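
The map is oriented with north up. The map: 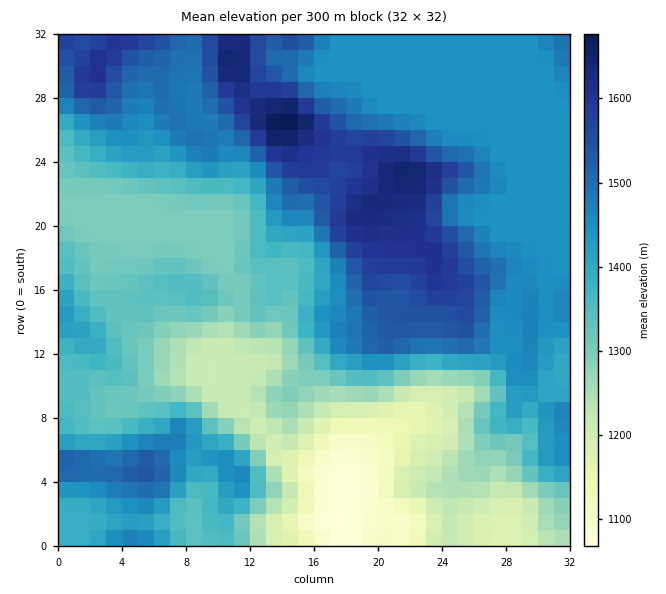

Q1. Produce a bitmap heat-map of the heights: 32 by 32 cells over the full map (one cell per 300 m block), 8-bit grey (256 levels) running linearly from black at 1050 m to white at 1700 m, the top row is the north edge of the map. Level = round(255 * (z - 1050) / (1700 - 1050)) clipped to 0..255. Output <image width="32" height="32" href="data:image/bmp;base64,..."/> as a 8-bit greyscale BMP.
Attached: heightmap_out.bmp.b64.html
<image width="32" height="32" href="data:image/bmp;base64,Qk02CAAAAAAAADYEAAAoAAAAIAAAACAAAAABAAgAAAAAAAAEAAATCwAAEwsAAAABAAAAAAAAAAAAAAEBAQACAgIAAwMDAAQEBAAFBQUABgYGAAcHBwAICAgACQkJAAoKCgALCwsADAwMAA0NDQAODg4ADw8PABAQEAAREREAEhISABMTEwAUFBQAFRUVABYWFgAXFxcAGBgYABkZGQAaGhoAGxsbABwcHAAdHR0AHh4eAB8fHwAgICAAISEhACIiIgAjIyMAJCQkACUlJQAmJiYAJycnACgoKAApKSkAKioqACsrKwAsLCwALS0tAC4uLgAvLy8AMDAwADExMQAyMjIAMzMzADQ0NAA1NTUANjY2ADc3NwA4ODgAOTk5ADo6OgA7OzsAPDw8AD09PQA+Pj4APz8/AEBAQABBQUEAQkJCAENDQwBEREQARUVFAEZGRgBHR0cASEhIAElJSQBKSkoAS0tLAExMTABNTU0ATk5OAE9PTwBQUFAAUVFRAFJSUgBTU1MAVFRUAFVVVQBWVlYAV1dXAFhYWABZWVkAWlpaAFtbWwBcXFwAXV1dAF5eXgBfX18AYGBgAGFhYQBiYmIAY2NjAGRkZABlZWUAZmZmAGdnZwBoaGgAaWlpAGpqagBra2sAbGxsAG1tbQBubm4Ab29vAHBwcABxcXEAcnJyAHNzcwB0dHQAdXV1AHZ2dgB3d3cAeHh4AHl5eQB6enoAe3t7AHx8fAB9fX0Afn5+AH9/fwCAgIAAgYGBAIKCggCDg4MAhISEAIWFhQCGhoYAh4eHAIiIiACJiYkAioqKAIuLiwCMjIwAjY2NAI6OjgCPj48AkJCQAJGRkQCSkpIAk5OTAJSUlACVlZUAlpaWAJeXlwCYmJgAmZmZAJqamgCbm5sAnJycAJ2dnQCenp4An5+fAKCgoAChoaEAoqKiAKOjowCkpKQApaWlAKampgCnp6cAqKioAKmpqQCqqqoAq6urAKysrACtra0Arq6uAK+vrwCwsLAAsbGxALKysgCzs7MAtLS0ALW1tQC2trYAt7e3ALi4uAC5ubkAurq6ALu7uwC8vLwAvb29AL6+vgC/v78AwMDAAMHBwQDCwsIAw8PDAMTExADFxcUAxsbGAMfHxwDIyMgAycnJAMrKygDLy8sAzMzMAM3NzQDOzs4Az8/PANDQ0ADR0dEA0tLSANPT0wDU1NQA1dXVANbW1gDX19cA2NjYANnZ2QDa2toA29vbANzc3ADd3d0A3t7eAN/f3wDg4OAA4eHhAOLi4gDj4+MA5OTkAOXl5QDm5uYA5+fnAOjo6ADp6ekA6urqAOvr6wDs7OwA7e3tAO7u7gDv7+8A8PDwAPHx8QDy8vIA8/PzAPT09AD19fUA9vb2APf39wD4+PgA+fn5APr6+gD7+/sA/Pz8AP39/QD+/v4A////AIaGi5ymoJB8cHd4aUw1LiASCQkTFhMgOUI6NDAyOEhOhoaGjZOQhnVwen5mSzcpFQoHCxETExo1Qzs1MTI6T1iGhoyVnKKUeHF7i4FhSjkfDAgKDhMbJz5GQjw3NkBTXZiZoKissa2QeHqTm3daQyINCQkNHTVBSktMSkJEUmJqtLWxs7vAtqKLiZyhdk0wGw4KCw4cMz5DTFNVTFhthI23tK+rs72zoJOZno1gOC8jEw0OEhkpNjpHU1pZY3yWnZKLio+ao6iolouDZEc7QzMfExIWHCcyNTpNYGpmdJSdfXVwcnqEi6OTcF1IPUVOQC4iHh8gJCkuNk9rf4V6laB5dGxpa29zfXBRQj5FVVhNQjk1NTAqKjA6S2V9k4iZo3Z1bmtqZGFbTUBAQkpbYVpTUFNWT0A4NztBUm+TlYyNdnRxdHFiVEtBP0JBQ01cYGFrdXdwYVZRVVhefJ6ejYp4en56bmNXTEE/QEBARVRkc4mSmpuPhIGKjY+Wn6OTioGJiXdqY1dNRUBBRUdJWG+HoKq1urWurK+0q52dpZaPkI6CcWxpXllWTktUW1hogJemrbe+vr29wMOxnZ6mnJuWhXVub29qaGtmXWRtZ2qCm6Krur/CwcLEx7igoKaeoo55b29vcXBzdnRpZG9ybnyRnrDCwL/Hz83KvKWgpZ2ignNpa2xwdHd0bmVlbXNzeYqftsvIxczW0s3ArqCinJ53bmZnZ2ltbmljYWpycnF4jKW+0NLS1dvUxbevpJ+dmnNrZWRjY2VkYmFhaXl+enyXuM7Y2djb3M++raShnZuaaGNhYWFhYWFhYWFneIqNjqvN293b3dvUxbSlm5qamppiYWFhYWFhYWFhYWZ4lqKivNPh4uHf3cutoJyampqammFhYWFhYWNlZ2Zma32js7C/0N7j5OLhzq2hnpuampqaZGVlZmltb3J4e3h9jKm7xMjM1tzl6Ofbw7OqopqamppscXV6gIWBhZKYkI+fv9HT0szP2eTq6N3Qv62gmpqamnF7hY6TlI+YpamgorjW3dbV0dPa3t/VwLOupZuampqaeIiSnJ2Xm6mvrKi10+zr4dnRy87KwrWnn5+dmpqampqImqaqo56pr6upssvk8/bq08Gzr6ulopyampqampqamqS2vbappq+tqbHC2OHn69S6samgm5qampqampqampqbt9DSvq+ssq2quNXf1dTOtaajoJuampqampqampqamp671NvGtrKzrqzB5ObLvrKinJuampqampqampqampqao8PM2dLCurawr8fo58e0sqmdmpqampqampqampqamp2qzsfM1tTKwbWxyOPkyLrEuqabmpqampqampqampqapK4="/>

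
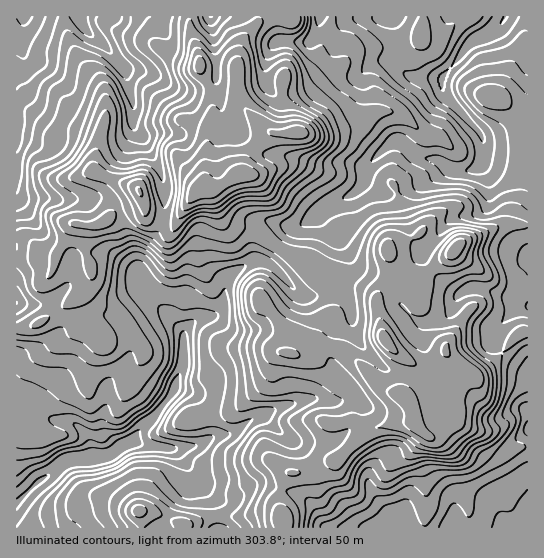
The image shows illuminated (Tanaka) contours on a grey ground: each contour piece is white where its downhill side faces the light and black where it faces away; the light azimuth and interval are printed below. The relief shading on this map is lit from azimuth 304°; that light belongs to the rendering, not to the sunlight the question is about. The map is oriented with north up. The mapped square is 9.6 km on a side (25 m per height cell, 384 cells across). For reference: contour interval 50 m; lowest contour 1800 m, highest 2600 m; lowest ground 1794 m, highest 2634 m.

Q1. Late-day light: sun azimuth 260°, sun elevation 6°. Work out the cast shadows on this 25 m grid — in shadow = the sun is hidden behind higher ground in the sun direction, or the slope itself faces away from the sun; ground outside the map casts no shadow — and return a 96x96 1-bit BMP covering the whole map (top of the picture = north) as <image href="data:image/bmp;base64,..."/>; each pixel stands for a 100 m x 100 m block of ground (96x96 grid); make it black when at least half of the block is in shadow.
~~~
<image width="96" height="96" href="data:image/bmp;base64,Qk2+BAAAAAAAAD4AAAAoAAAAYAAAAGAAAAABAAEAAAAAAIAEAAATCwAAEwsAAAIAAAAAAAAA////AAAAAAAAAADA/AAf/4AHweAAAADB/wAf/8AD4eAAAAD//wA///wD4eAAAAH//gA////D88AAAAH//AA/////88AAAAH//gA/////+4CAAAD//gA/f////4DgAAB//AAAO/////j4AAB/8AAAB/v///z8AAB/wAAAB/njgfB/AAA/gAAAB/3gA4A/gAA/gAAAB/4QD+AH4AA/AAAAB/4QH/8H8AA+AABwA/8AP/8H/AAYAAD4Af8A//8D/HAAAAD4AP8B//8APnwAAAHwAD4D//8Afn4AAAHgAAAD//8B/g8AAAEAAAAPn/8H8A/AAAAAAAAfn/8PAA/gAAAAAAAfn/8AAQ/wAAAAAAAfj/8AAYf4AAAAAAAfj/8AAYH8AAAAAAA/j/8AAYH+AAAAAAB/j/8AAYH/AAAAAAB/if8AAQH/gAAAAAB+Af8AAAH/gAAAAABwAf8AAAD/gAAAABgAA/8AAAB/gAAAADgAA/8AAAB/wAAAADAMB/8AAAB/wAAAAGB8H/8AADh/wAADgMD8f/8AADx/wAADgcH+f/8AAH7/4AAAA4P+f/8AAH//4AAAAwf/f/8AAH//4AAABgf///8GAP//4AAABAf///8HgP//8AAODAf///8BAA//8AA+Dg////8AAB//wAB/Dg////8AAH/+AAD/AA/n8/8AA//8AAH/gA/H8/8AA//4AAH/gA+P//8AAf/4BgP/gA8P//8BAf/wBwP+AAAP//8Bwf/wDwP8AAAP//8Bwf/gDwP4AAAAAP8Awf/jAgPAAAAAAf8Awf/jAAAAMADAH/8Awf/DgAAA/AHwP/8AQf+HgDAB/AP4P/8AAf8HwDgR/AP8H/8AAAwH4HB/+AP+H/8AAAgH8HH/4AP/H/8AAAAD+PP/4AHHn/8AADBj+P//4AGH//8AAHBx+f//4AAH//8ACDD5+///4AAD//8AAAD48/9/8AAB//8AAAD8Y/z//AAAP/8AAAD8B/z//wAgP/8AAAD8A/3//8B4H/8AAAH8Afv///D8H/8AAAH8AAP///j///wAAAH8AAf//////8AAAPH4CA///////4AAAfzwAB///////4AAAf/gAB///////4AAAf/AAB///////8AAAf/AAA////////AAAf/AAAAB//////gAAP/AAAAB//////wAAP/ABAAD//////8AAP/ABgAD//////8AAH+ABgCH//////8AAH+ABgPv//////8AAH+AAAf///////8AAH/AAA////////4AAH/AAB////////8AAH+AAD////////8AAH+AAD////////8AAH+AAD////////8AAH/ACD////////8AAP/AHD////////8AAP+AHj////////8AAf4AHj////////8AAfwAHj////////8AA/AAPz////////8AD+AAPz////////8AH8AAPj////////8AH4AAPh////////4APwAAfh////////4APAAAfg////////+APAAAfgfP///////AeAAAfgPP//////8="/>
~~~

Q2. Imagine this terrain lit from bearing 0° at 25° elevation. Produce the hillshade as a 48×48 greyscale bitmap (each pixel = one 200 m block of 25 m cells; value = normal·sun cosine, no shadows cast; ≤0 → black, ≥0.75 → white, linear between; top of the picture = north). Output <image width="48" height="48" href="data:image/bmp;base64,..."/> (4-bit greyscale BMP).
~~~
<image width="48" height="48" href="data:image/bmp;base64,Qk32BAAAAAAAAHYAAAAoAAAAMAAAADAAAAABAAQAAAAAAIAEAAATCwAAEwsAABAAAAAAAAAAAAAAABEREQAiIiIAMzMzAERERABVVVUAZmZmAHd3dwCIiIgAmZmZAKqqqgC7u7sAzMzMAN3d3QDu7u4A////ALmId3d2RFe+24eHeImFMkRWd3d2Z4iHeKqYh3h3iJrO7KmZiaqWNERFZnd2d4iHeJu6mYiazdzd3LqaqruWRENVRGd3d4iHiGnMy7u7zdy6qpmImqhlUyR1IkVmVmZ3d0Wc3v/tzMuqqYiGZ3ZmUyVlMiRUMjRWd0I3zv//7t3MqYh2VoqpdlQ0ZBEgACRFVkIRWJrO//7cupmYibzLmYMTZkAAADRGZVQxATRIzcqHiau7u8y6mqchNDAAEhEleHd2VUMxSIUiNYms3cl3d4lzEBJXUxI0apmZl0MwBJl1VVVp3ah3eImoZEaahlaIZ5mHZDREEErKmHdleZq7u7qqh3mpmHZYl4h2VFVmQhbNupmFM1iry6qXZnmYiXQ1dYh3dnd3ZTOcqZmXQzRnd3hleKqIiHVVVXd3d3d4hlNZh4iHZmVVVnZXq7l4iHd3dnZmd3ZXh2Q4mId3dlRFZ4Z6qYeJiJuod3ZlVmVFh2ZXiHd3dlRWeHiqZGmoed7YZlZmVWZWeIh3iIiHiIiJiJq2Nqupit3JVCNWdmeIiaqXiZqpmqqpmauVe8u7yqqqhGVGd4mpirqWiruXiZq6qqqYzLqs6neKucqXZ4mZmqp0aal1V5vMupmJy6iKy2VpvbqpdmeKu6hmVWh1aKzcu6mJuod4rKZomnZniGZ6updmZVd4mry6qpiKqHeIisuImFZViXZomYZFVWebzMuGeImrqIiHZohnmWeGeHd3iHQzRWad7rdWiZqqmJqXQjR4mniYd4h2ZkIjRVNJy3V4q7uod5qnMkiqmoiZd4h0MhEjVUMkZVirvMuXeJmpdFipiJq5dVVCEAIiVURERZzdy7qpqpiL24Zndqy4VEMjEAVSRUVmebzMypq83bmL//yHZtyXiJhlQTeCEjR3iHeauqq9/+25z//amcub3cuoZWmUAAJEQiRnmru87u7sqr3su6mru6qoVYqnIBEAACRVaKu7u87/3LvMy5d2ZmZ2aaqYhmQAATRERWi6mazf/+3My5d4h1V63sp4uqhTRUIjRWeqmqq97+27qom925m+/+ppy7uqqnVEZ4iKu7u7qaupmJvN3czN7+l7zMzdypdTRWZpzLuXVXmpmKuqvMurzcq8y7zMp1QgE1VWm5ZVaJmYiJqZmrqZvJq6qqu6h2VEVndlV2Vom7l4iZmqmaqIuniImqqYmszMupl2REirzLZXiZqqqqqYqpmqqqmIve//66qYdovN3GNFeZqpqqu6qZvduqmK3t3v3Lq6q8zN1zNWiaqqqqvLuazcqamazKq8u7u7zdy8pWiZmqq7uavcurunVqmZqpiau6u8zcupmazLu6u7qaztqZh2RpmZm7qqupmsy5h2jMzcuqqqmb3qZlV5iaqpnN3LupiKqHZUa9zMuqmZm97HVVeavdzLm+7cqqmIiIZmV83cuaqZrNyGd4qovtzbh5mKqqqqqZd4dYvcuqqqrLd5qqqZvdzchVM2uqu7u6mZhUabuqqqvJabqqqZvdzdlUMluqvLy6qZlzNqug=="/>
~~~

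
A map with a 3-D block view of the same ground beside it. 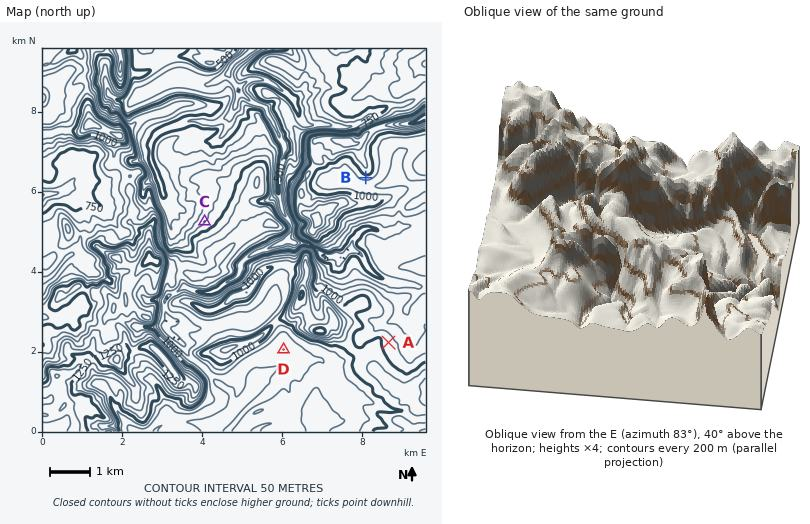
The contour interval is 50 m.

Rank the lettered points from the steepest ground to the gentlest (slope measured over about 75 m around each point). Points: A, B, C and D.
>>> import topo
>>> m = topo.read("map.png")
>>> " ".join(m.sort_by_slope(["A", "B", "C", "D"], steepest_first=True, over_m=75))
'B C A D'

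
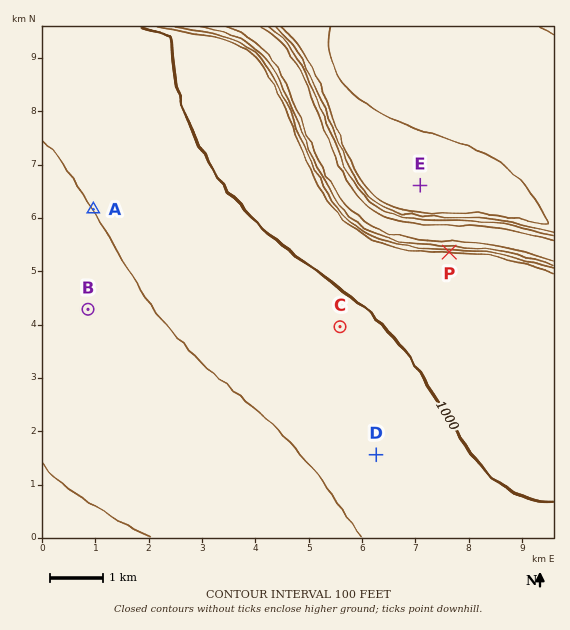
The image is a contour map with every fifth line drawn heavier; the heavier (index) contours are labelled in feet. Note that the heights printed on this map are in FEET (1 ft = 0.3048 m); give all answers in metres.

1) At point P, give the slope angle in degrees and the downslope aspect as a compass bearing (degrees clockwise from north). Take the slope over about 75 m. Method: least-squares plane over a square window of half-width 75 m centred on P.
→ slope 21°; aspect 2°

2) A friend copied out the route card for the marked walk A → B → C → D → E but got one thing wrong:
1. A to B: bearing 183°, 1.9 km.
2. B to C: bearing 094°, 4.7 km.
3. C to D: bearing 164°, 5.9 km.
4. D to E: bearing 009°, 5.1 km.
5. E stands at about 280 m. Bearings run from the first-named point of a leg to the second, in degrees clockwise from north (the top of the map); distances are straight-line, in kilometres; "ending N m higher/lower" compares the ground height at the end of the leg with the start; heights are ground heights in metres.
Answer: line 3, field distance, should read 2.5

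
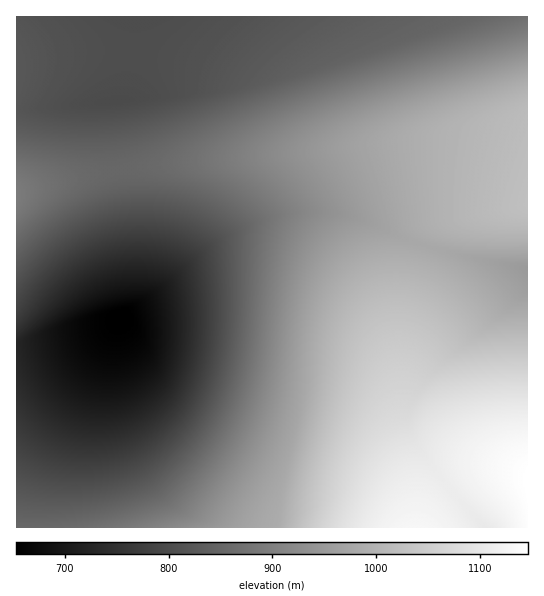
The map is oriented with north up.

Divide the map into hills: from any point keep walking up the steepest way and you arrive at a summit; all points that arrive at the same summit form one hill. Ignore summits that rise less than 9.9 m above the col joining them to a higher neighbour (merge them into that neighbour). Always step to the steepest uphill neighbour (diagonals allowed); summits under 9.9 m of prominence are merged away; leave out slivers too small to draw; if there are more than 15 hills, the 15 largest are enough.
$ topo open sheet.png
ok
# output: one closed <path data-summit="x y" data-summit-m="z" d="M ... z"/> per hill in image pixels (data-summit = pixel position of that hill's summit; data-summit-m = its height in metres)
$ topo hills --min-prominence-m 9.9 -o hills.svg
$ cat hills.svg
<path data-summit="415 527" data-summit-m="1130" d="M329 212l-34 0-17 3-36 12-41 25-44 40-42 31-28 10-71 13 1 182 466-1-60-72-11-16-8-20 0-53 5-28 12-32 24-49 4-4-46-14-32-16-20-7z"/><path data-summit="527 203" data-summit-m="1024" d="M527 16l-393 0-7 81-2 3-16 2 20 148 3 55-4 6 29-19 44-40 28-19 38-16 28-5 34 0 22 4 30 11 22 12 32 10 43 11 49 8z"/><path data-summit="527 482" data-summit-m="1147" d="M454 253l-5 0-4 4-24 49-12 32-5 28 1 59 11 21 19 25 48 57 44 0 1-259-50-9z"/><path data-summit="17 195" data-summit-m="893" d="M109 101l-93 9 1 235 25-2 63-15 14-8 13-15-5-82z"/>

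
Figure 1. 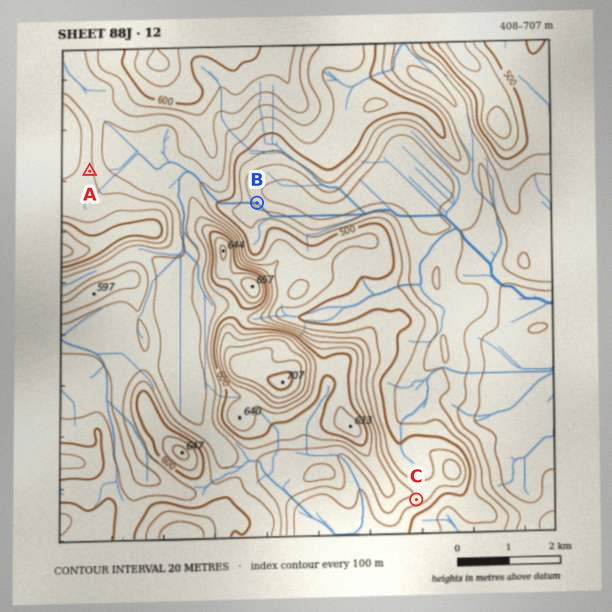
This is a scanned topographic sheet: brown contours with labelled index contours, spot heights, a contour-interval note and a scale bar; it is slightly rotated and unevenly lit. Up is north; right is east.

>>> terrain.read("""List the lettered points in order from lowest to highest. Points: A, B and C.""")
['B', 'C', 'A']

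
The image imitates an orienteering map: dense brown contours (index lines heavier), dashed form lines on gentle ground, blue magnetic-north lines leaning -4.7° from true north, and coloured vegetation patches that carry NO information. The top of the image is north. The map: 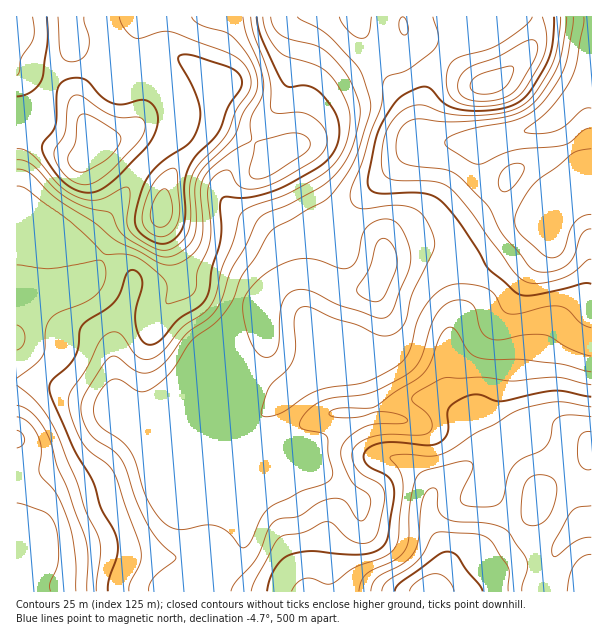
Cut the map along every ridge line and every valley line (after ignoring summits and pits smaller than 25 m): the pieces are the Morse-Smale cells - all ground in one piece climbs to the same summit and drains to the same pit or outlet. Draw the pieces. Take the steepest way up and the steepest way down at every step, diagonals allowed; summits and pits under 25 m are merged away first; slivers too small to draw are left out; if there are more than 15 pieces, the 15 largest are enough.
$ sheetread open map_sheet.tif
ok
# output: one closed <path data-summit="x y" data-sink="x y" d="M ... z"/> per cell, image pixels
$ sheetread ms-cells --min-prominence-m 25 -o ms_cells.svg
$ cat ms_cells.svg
<path data-summit="431 591" data-sink="591 77" d="M591 198l-12 1-9 5-9 8-30 12-46 36-47 16-16 17-6 12-6 21-9 14-11 4-10 11-9 5-60 24-35 23 2 12 18 34-6 9-21 10-5 0-16-14 0 30-7 18 3 24-2 16-4 9-17 17-9 6-6 10 1 4 337-1 14-43 20-22 14-2z"/><path data-summit="162 212" data-sink="591 77" d="M306 16l-160 0-6 4-2 9-5 22 3 18 4 5 7 2 15 8 12 21 0 20-5 13-29 30-25 41-30 34 11 11 27 14 10 11-1 12-11 24-7 30 1 63 5 7 9 6 50 21 2-1-1-7 2-9 14-12 6-14 24-58 10-38 10-21 33-35 5-2-20-17-31-18-10-15 0-12 6-12 21-24 14-25 14-17 10-15 13-66z"/><path data-summit="378 281" data-sink="591 77" d="M485 140l-48 4-27 8-52 49-19 25-13 3-15 7-32 11-33 35-8 17-12 42-30 72 11-5 21-22 9-4 8 0 31 12 105-44 11-7 9-3 9-14 6-21 6-12 16-17 47-16 12-7 27-24 37-17 9-8-13 2-24 11-20-5-15-8-11-13-7-21 0-18z"/><path data-summit="17 533" data-sink="591 77" d="M36 382l-20 1 0 208 190 1 6-13-17 1-2-2 0-11-9-48 0-19 9-17 35-34-16 5-17 0-15-12-51-21-19-15-20-4-39-17z"/><path data-summit="96 138" data-sink="591 77" d="M470 16l-162 0-7 8-12 62-6 13-17 18-16 30-26 32-1 16 6 11 10 8 25 14 18 16 5 0 24-8 15-7 13-3 19-25 52-49 19-7 20-1-15-4-12-9 0-26 8-28 8-14 17-19 20-17z"/><path data-summit="96 138" data-sink="591 77" d="M144 16l-74 1 2 33-17 22-23 51-16 11 1 122 78-2-10-11 1-3 29-31 25-41 29-30 5-13-2-24-13-19-21-10-5-13 5-30 2-9z"/><path data-summit="488 84" data-sink="591 77" d="M591 16l-120 0 4 11-31 29-14 21-9 39 1 15 9 8 7 3 42 0 47-10 30-14 19-23 16-14z"/><path data-summit="17 338" data-sink="591 77" d="M98 254l-82 3 0 124 35 4 39 17 15 2 9 5 0-64 2-16 16-38 1-12-10-11z"/><path data-summit="96 138" data-sink="591 77" d="M384 349l-108 45-31-12-8 0-9 4-21 22-15 7-10 10-2 9 1 7 8 10 6 3 17 0 15-6 7-5-41 40-9 17 2 31 7 36 0 11 2 2 14 0 6-3 23-22 4-9 2-16-3-24 7-18 0-30 16 14 5 0 21-10 6-9-18-34-2-12 35-23 60-24 9-5z"/><path data-summit="96 138" data-sink="591 77" d="M591 82l-10 8-17 21-12 10-25 11-38 7-7 5-2 8 1 24 6 15 11 13 15 8 20 5 24-11 35-9z"/><path data-summit="17 33" data-sink="591 77" d="M69 16l-53 1 1 116 15-10 23-51 17-22z"/><path data-summit="590 576" data-sink="591 77" d="M591 524l-13 2-20 22-10 24-3 20 47-1z"/>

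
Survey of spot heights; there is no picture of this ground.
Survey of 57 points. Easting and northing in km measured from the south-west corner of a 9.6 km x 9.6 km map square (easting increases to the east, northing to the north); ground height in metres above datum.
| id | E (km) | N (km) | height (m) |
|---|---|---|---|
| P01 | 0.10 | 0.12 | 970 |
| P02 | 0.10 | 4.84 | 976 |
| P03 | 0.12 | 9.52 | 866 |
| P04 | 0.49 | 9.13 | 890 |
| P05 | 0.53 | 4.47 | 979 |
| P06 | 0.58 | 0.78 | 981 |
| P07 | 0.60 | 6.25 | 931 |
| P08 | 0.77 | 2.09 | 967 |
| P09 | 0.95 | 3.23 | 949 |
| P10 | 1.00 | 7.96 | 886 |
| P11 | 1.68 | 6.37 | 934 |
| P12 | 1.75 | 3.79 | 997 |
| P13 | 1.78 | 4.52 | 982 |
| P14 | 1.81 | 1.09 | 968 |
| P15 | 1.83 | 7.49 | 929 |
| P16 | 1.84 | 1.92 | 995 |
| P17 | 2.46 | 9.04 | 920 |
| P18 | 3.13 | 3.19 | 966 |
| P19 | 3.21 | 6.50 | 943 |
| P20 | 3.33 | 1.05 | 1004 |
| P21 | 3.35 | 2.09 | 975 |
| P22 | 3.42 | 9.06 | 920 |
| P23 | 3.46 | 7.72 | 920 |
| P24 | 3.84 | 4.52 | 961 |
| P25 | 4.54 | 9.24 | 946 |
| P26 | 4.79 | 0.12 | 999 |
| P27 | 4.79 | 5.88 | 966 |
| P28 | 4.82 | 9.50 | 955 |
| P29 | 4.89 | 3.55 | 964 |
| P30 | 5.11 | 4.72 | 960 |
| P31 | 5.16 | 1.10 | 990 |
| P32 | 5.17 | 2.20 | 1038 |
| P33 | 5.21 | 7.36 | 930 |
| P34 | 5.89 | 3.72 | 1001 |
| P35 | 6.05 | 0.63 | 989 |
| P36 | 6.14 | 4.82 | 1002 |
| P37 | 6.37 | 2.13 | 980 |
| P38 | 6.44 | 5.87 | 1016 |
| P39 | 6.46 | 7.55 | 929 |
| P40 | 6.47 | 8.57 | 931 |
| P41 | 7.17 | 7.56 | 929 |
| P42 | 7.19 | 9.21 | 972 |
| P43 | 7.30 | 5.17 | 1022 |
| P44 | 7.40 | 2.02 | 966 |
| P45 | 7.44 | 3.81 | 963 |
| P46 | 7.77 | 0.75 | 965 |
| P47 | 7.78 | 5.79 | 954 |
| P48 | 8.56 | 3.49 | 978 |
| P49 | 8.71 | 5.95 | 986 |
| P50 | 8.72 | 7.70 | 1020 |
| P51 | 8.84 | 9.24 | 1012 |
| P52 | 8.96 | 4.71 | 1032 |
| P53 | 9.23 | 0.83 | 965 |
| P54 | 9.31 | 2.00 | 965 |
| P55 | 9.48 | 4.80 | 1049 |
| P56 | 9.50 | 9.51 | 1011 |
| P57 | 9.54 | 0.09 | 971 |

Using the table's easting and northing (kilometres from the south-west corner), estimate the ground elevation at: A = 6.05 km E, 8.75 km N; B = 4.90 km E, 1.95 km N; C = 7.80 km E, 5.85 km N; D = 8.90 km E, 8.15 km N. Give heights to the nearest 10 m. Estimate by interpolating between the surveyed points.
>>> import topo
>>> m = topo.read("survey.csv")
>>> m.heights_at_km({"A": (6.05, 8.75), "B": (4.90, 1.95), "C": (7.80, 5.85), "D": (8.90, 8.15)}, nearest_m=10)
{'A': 930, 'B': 1030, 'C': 950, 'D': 1000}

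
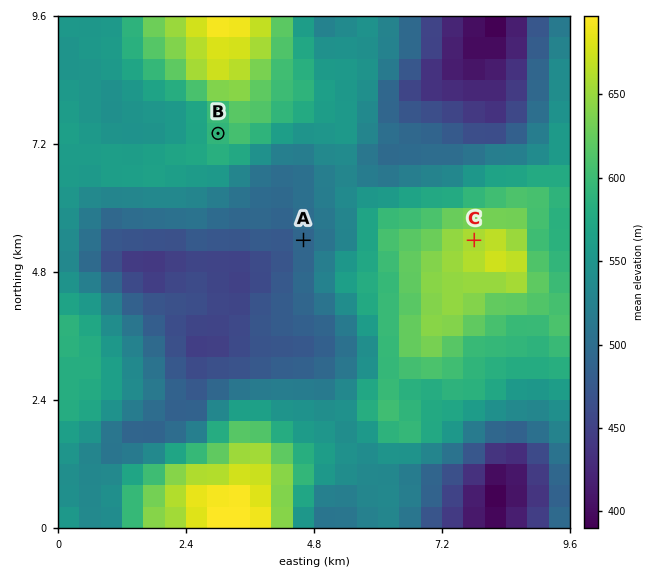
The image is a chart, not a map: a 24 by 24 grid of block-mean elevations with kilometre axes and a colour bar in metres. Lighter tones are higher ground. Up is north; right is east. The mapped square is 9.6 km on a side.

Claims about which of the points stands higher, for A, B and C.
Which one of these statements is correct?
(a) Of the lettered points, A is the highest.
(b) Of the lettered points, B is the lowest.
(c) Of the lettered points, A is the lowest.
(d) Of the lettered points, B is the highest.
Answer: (c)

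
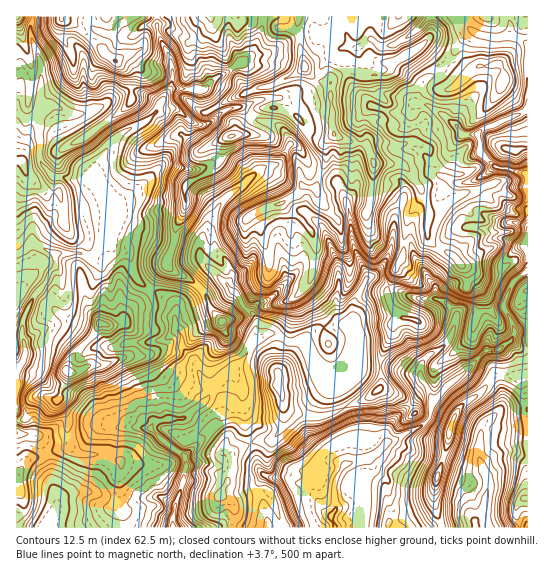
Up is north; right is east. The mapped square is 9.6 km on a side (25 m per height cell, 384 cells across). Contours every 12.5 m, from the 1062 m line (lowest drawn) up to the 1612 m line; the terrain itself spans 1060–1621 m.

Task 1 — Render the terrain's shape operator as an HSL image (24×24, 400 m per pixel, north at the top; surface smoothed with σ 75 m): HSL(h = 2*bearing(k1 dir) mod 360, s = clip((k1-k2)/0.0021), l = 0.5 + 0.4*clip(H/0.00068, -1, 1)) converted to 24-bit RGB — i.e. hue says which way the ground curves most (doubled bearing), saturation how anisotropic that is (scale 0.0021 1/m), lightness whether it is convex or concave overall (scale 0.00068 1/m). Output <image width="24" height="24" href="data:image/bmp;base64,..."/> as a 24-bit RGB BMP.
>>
<image width="24" height="24" href="data:image/bmp;base64,Qk32BgAAAAAAADYAAAAoAAAAGAAAABgAAAABABgAAAAAAMAGAAATCwAAEwsAAAAAAAAAAAAAuLVqSWZxbWqEmIeMi5OInJ2OxqaKBQs+v4dreK5drbWFUUx7yerCXS6HW0KAmZ5sRVB3x5iTdk+BwN2FVG2qNTRoUTZ/5NORssWfRUNwWHNjhI5anolok5VotXpMAyAwu6CcxbSkfaFycZW8cdR3c0N3YVmVbp98Ul95onppcFac+fPSLzdjXIKSJURh5dLAun5yUkNagXtrc5WIhqCJiYKTr5CxFEqrUZc5uLF/srF/mIMXNTIQXnVbm3R0VpWUZm+UZ3eZUGeL/N3PMFSOU2CJNUJgtcp7qIamj2Gwkrexf5iziZSrlJancby0mQdbMamNvbedunqYzGm7xVqILXtBQ3FCYHeIW4ZUT3JkaUxttYxC88+LIzFWY3KNobhtlHcwW2Yxm8FyS2JadXxWjpZPbh5NirnQYmKsb69pglycp1un1p6hwlexfKopEy8PYFsrVDceEm0AF0a4/eXOEyM0YHKHuLF76y7B2qO3S8VBQFFJd3tehHVpaotdc4hLRX5XlpFtdFhkekp6z9SkapK+y6zr7MD9hm7aNsCszf7jACEz/s3OwTS2EzEor79nF3HM2WjA5HdjUmpHTHtJYXhhboN4epSJcHOVW4phcV17gEaWzd6xWm6AaldUQXBV4ZTe2fHyZkW0dgwtAzAQ/czlnUbXe7qZLn5+KEh/89jfxqznw63kYGW6UK1fS4JTdlBtkJVHNmRmc8TH5ODTa0N/hHBlcn95RX421KsfNS4Y22zfkZwyAzAS6tPxr4y8JDRvVZpzxstRynBGWWQqrp09r1m9mUvBhTRU4IdVEa1/O49LkGs2dT9aubyTYm+LQzBq8sjBp0FnCFQXshvqk+9qEzIBqG4dKjuLb5loS29k1IeUtaDala+/eJmfQy5ipli41Pfji2biKQ0NaVoeVoQ4U4s9a15RNy9k4te8tLTl39zvBRgu78G0l+fiBgBxHnyHu6KTUlR3WbdTpXhcroSSmGSKTzhaXLFhZdlpVgAs0gWv8M3+jd50PoR6NY9dO0p+sOOYbW8PSxwFMQIMd+cAAIk+lXHht36cM41tnV+RTqiCuY19ez1poy1Bas+0oO7QZCJFQx5r79zcDGlX99XUMY647VpcByUs/DAymfC0PQKIve3u3/DbglfDADkmkoh0eEeVdq1AhVRCaI5ZZDaCubTRweOQRSQ7dzJxzdIicNdIi1imdbBd5yKLd+kDxAA9ANyk30R0O1uhteDPzqmXjiaKDBztZoZOj0hqkMuUZJKgXGl3YnaIcV5U8cylIzhJaSaE1+a/YLiPY2KFf6l0lwmlMQDv6vjTCDNr0VF2oNipVYpsrXRt24jCCTt9gH9RYpd3pMeMb2N+Zm17XVl/W1uN9Mm+LpaQDkl58Nvvz47RXIppmZNLRciLIQCe8/jTEhI2cK5uw66QcmRMk4xQoIUykAF6jWuhgcO6h7yVa2B/fGl3VHRoREOD6sSkzzlCDDMaEVIRzlNj75jsrWHDm8ybHxhN69WiTEeWQ41kbqB9q4fCj3zEwoy9ADfcir2ahSY4hJE3XVhqkGKLmoVcFTs0ts9e+mCR1KfAIGBMMFYlKRQh3OKPp1ZGTGN52cppTEiGccKocGOHnbBZLOGB75cAMwEAtp+AhDzG3XSZJGYqNGVy26zdpGPJG3Z/8tnq1HZraT5EW1w0CZhjrSclwZVxY52Uhd+VX1KZmG+LfayWVoSklgWD9U7M1dP4oGttRY6Tbmi3+tHyEnE8D0oWgVO/ocPmHl0P8I7W5db1n63ochx7Z86YzrOLacXLvYCMZEyKnWmdoIxucS1Te14AH9skrHmbmYFPTnxQc107OVwj8njS54mKCTMlYQkJo//5AN+WiGYUvT1YcpDGbYyZtst8XIFXa1s/oJtZWXRqklJCVDyB1ZvXwc86EFkWqqtxZCx4x5ltu8BiFzQd4q9AcoYpAMaAMUwHVzGN59X1nHPpsUtMZ3BSssiLf0pqhVBLmpxHO2hSd3u0upPCRHJs06CgPGy0mJ90LxpK5+3LpiSwmavahMvMqdy6PACHyI+IJHQpKHogZWQ6sUiV6NO6UpuelWOpjIa11LTbplyWM2xIYY+LrZHHlNLBajibYTKMgS9xqdtiTcXDfLycxYLBvynOGGvMvX2fj8ucTTt+SnpCO2JAsclsgGl2gIRrcZJTP4Al6Ijkv5HRPomCZIRXi4ZLoTt1AUKU4K20jcqqWpyfno5oXp5JXxR9c7CUoI+Cs2+Omoq5QGqZe3++iqtqeId5hXmIeGyUu4+oJKRUxNtGajx5k1N1a6Zkh2aO"/>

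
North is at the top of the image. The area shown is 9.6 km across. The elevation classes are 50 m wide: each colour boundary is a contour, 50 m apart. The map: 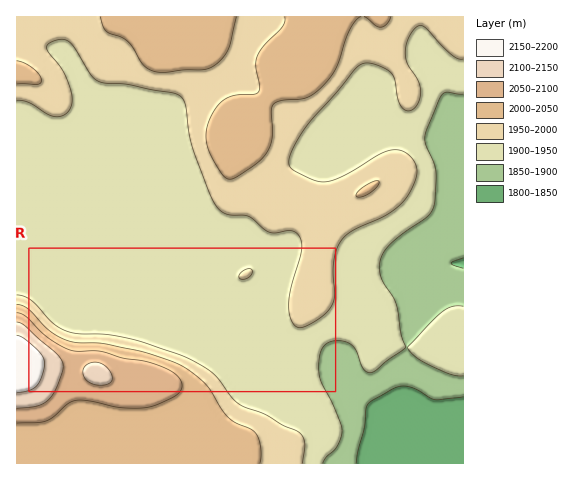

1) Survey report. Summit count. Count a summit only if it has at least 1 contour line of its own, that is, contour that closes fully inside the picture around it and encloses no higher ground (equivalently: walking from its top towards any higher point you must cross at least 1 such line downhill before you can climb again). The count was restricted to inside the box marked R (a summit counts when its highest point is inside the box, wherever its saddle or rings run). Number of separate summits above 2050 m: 1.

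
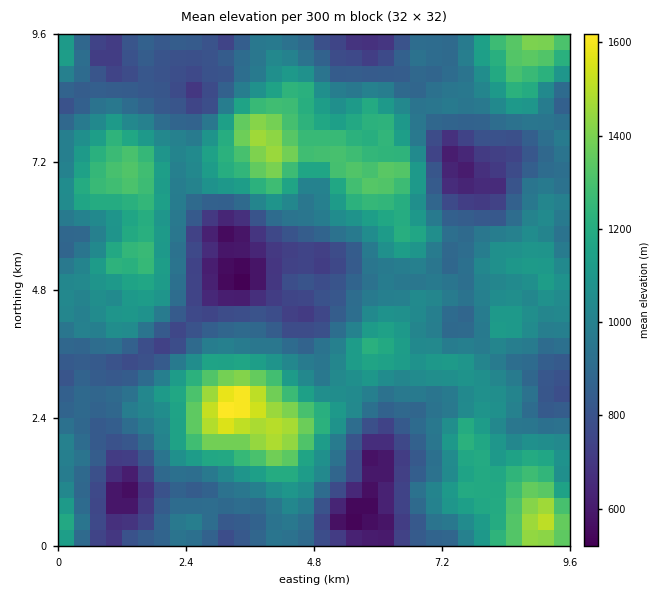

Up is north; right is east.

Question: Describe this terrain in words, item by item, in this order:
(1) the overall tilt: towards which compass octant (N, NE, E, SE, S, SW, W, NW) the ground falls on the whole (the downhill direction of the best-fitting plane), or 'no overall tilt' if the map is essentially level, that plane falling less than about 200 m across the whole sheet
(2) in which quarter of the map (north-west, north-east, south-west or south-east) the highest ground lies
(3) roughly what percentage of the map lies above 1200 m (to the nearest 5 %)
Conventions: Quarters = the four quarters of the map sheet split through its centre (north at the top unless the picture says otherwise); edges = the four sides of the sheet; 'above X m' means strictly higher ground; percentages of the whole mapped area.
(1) No overall tilt - high and low ground are spread across the sheet.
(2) The highest ground is in the south-west quarter.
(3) Roughly 15 % of the ground is higher than 1200 m.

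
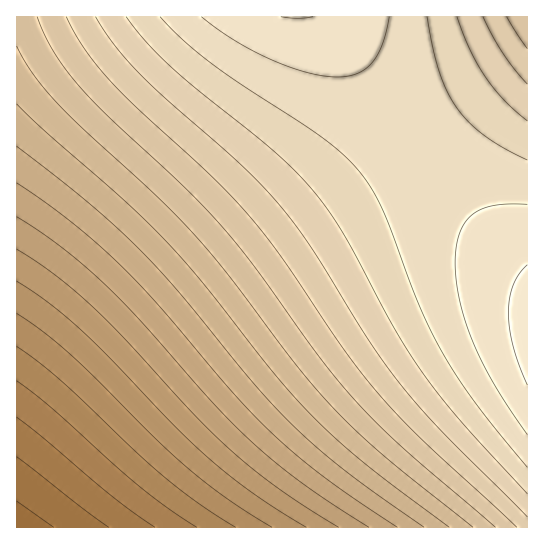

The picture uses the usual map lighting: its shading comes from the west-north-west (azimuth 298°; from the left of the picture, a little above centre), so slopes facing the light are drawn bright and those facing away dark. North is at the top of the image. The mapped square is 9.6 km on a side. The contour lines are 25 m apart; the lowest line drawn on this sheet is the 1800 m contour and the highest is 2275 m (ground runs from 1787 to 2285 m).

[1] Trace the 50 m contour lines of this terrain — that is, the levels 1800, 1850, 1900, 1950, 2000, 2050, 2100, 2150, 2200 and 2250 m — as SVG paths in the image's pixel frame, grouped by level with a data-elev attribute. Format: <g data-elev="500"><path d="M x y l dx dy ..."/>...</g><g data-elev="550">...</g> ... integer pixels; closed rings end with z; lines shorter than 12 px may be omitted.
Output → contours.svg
<g data-elev="1800"><path d="M17 501l37 26"/></g><g data-elev="1850"><path d="M17 417l26 21 70 59 42 30"/></g><g data-elev="1900"><path d="M17 346l21 16 24 20 75 71 30 26 33 26 36 22"/></g><g data-elev="1950"><path d="M17 281l32 22 33 28 29 29 66 69 39 36 42 32 48 30"/></g><g data-elev="2000"><path d="M17 217l45 31 45 38 35 36 76 87 43 41 47 37 61 40"/></g><g data-elev="2050"><path d="M17 146l72 57 52 48 40 43 78 96 43 44 49 41 73 52"/></g><g data-elev="2100"><path d="M17 46l16 28 24 29 27 27 77 71 42 44 31 37 63 84 37 43 51 48 88 70"/></g><g data-elev="2150"><path d="M527 49l-20-32"/><path d="M66 17l18 32 26 32 28 28 77 71 41 43 29 39 62 92 36 45 41 43 93 85"/></g><g data-elev="2200"><path d="M527 121l-22-20-20-24-15-27-13-33"/><path d="M126 17l19 24 24 24 28 24 76 61 21 20 19 20 15 20 15 23 50 93 29 47 38 48 67 73"/></g><g data-elev="2250"><path d="M527 204l-33 1-12 4-9 5-8 9-6 11-3 13-1 16 1 19 4 20 13 41 22 43 32 49"/><path d="M201 17l33 23 36 19 36 13 31 5 20-3 8-5 6-6 11-18 7-28"/></g>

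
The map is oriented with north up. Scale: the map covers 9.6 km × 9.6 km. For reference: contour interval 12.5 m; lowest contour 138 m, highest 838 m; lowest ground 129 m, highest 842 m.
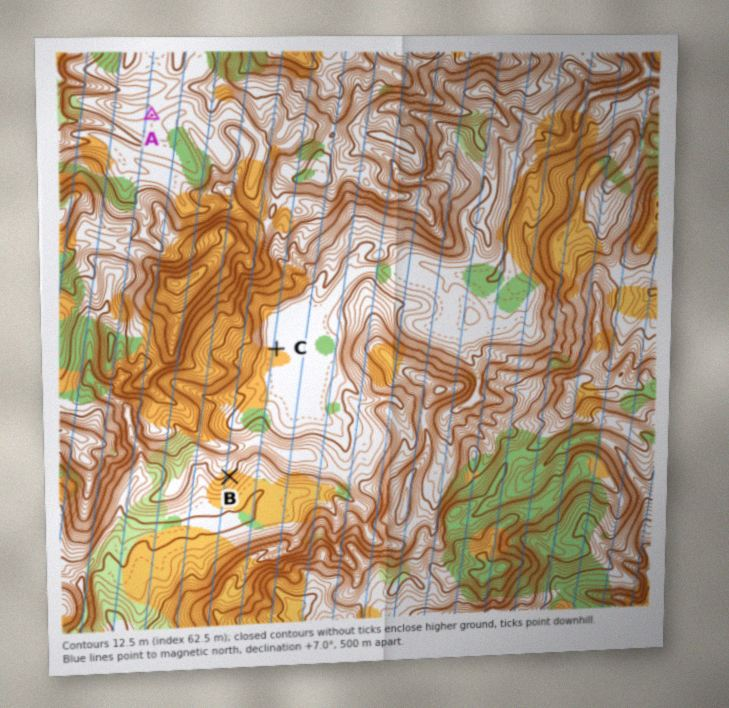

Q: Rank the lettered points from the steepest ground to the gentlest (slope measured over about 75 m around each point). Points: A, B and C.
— B A C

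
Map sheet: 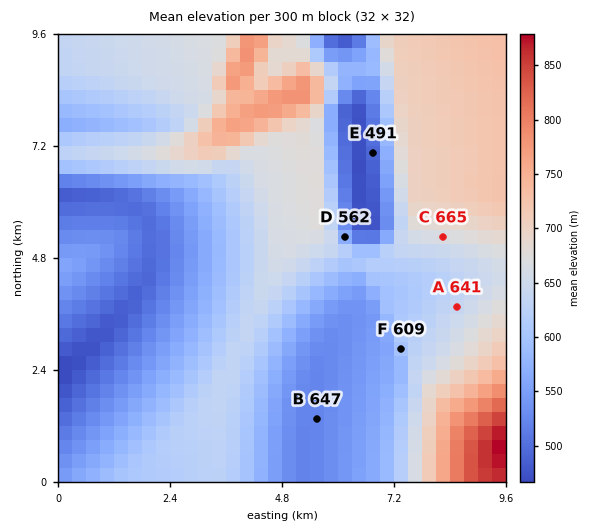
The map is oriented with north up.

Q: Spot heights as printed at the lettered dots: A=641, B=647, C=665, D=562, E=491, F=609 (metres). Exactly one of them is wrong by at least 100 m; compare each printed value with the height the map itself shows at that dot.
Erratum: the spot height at B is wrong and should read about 522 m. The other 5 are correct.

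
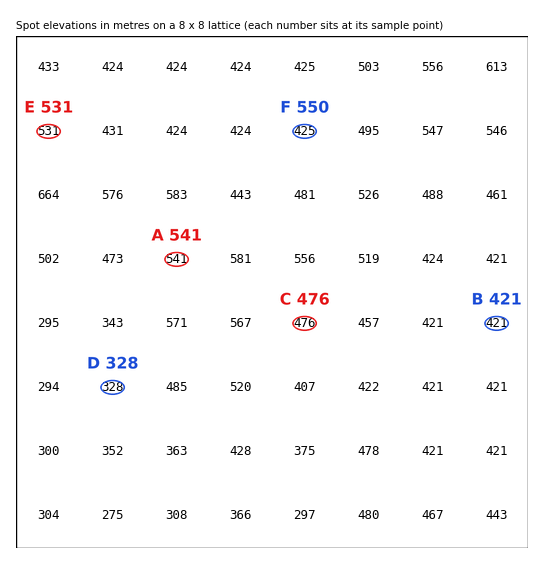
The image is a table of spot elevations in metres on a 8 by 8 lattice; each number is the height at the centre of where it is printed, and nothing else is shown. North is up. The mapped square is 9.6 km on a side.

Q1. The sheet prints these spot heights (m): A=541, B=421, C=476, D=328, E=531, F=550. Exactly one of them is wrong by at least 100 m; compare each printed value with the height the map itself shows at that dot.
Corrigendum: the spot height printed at F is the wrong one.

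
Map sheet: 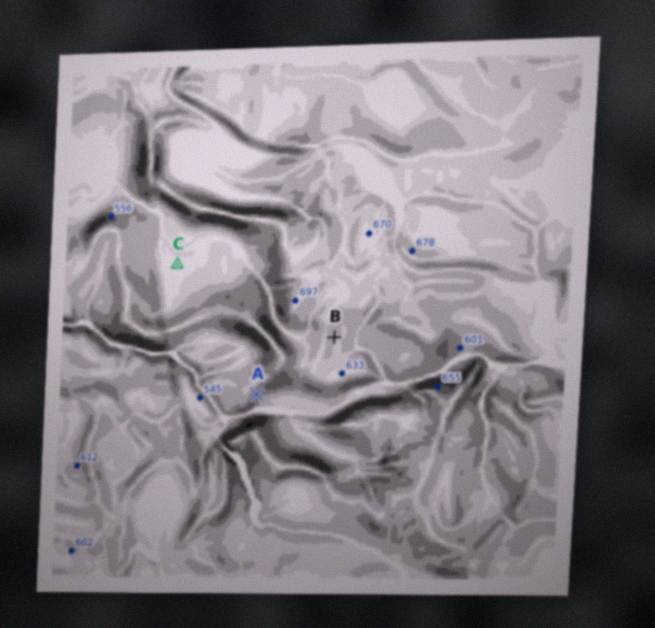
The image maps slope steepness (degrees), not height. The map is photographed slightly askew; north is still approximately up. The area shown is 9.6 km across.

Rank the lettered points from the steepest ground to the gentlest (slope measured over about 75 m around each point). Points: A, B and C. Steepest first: A B C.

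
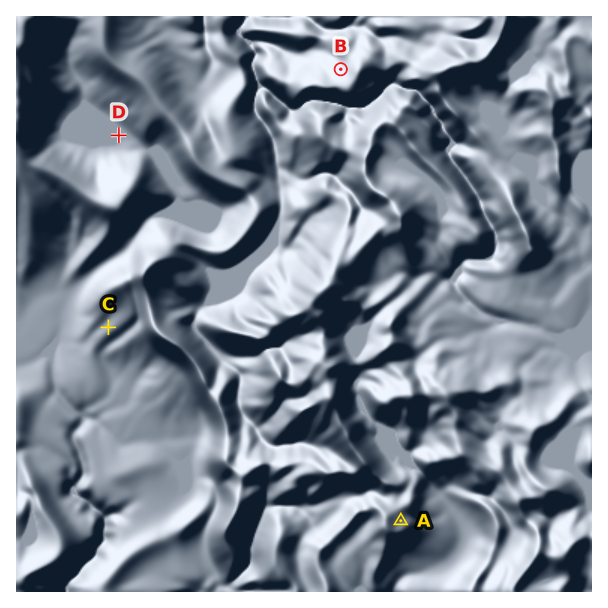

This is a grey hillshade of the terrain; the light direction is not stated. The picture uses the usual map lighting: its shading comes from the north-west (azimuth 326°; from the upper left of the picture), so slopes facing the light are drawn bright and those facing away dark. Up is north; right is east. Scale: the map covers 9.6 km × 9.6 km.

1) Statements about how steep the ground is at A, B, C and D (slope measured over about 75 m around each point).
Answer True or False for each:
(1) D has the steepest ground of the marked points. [False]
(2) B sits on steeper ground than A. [True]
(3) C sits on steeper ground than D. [True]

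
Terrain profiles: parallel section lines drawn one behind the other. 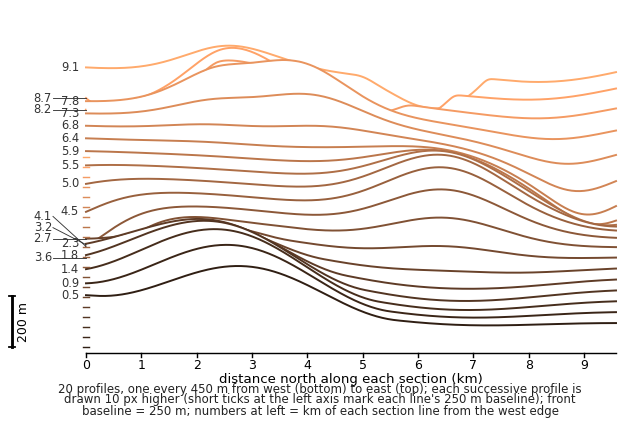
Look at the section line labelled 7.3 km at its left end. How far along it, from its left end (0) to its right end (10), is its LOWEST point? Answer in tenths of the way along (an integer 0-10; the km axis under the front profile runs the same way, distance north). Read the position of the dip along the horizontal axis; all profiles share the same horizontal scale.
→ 9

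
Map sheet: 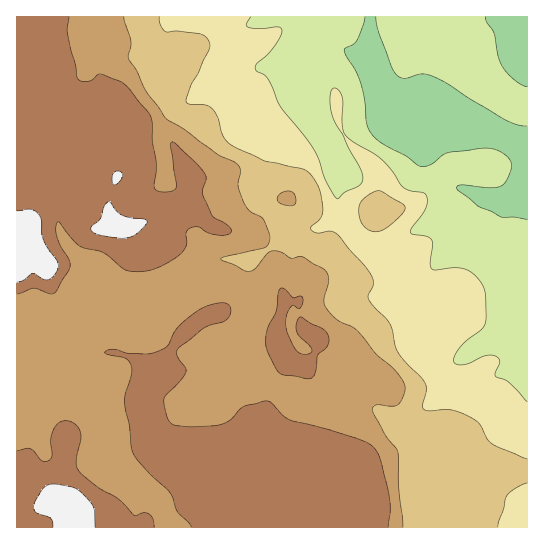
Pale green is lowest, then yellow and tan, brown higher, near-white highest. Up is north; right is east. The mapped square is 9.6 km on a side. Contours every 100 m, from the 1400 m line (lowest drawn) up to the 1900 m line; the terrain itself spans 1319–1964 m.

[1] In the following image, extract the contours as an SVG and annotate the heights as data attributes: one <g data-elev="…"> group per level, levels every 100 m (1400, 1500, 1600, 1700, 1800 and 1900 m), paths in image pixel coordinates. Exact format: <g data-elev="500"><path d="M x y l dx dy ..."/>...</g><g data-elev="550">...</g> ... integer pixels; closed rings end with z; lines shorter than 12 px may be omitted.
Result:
<g data-elev="1400"><path d="M527 219l-12-2-14 0-23-11-21-17 0-3 4-1 30 3 7-1 5-3 6-10 3-9-3-7-9-7-15-3-35 4-7 3-12 9-9 3-5-3-12-9-23-12-9-8-6-12-2-22-5-19-16-32 13-9 6-16 2-8"/><path d="M527 87l-12-6-13-15-4-11-4-21-7-12-1-5"/><path d="M376 17l4 20 12 30 6 9 7 2 16-4 10 2 16 8 58 36 12 5 10 1"/></g><g data-elev="1500"><path d="M527 402l-19-20-13-6 0-3 5-11-3-5-11-1-23 9-6-1-3-2 1-7 6-9 20-16 4-5 1-8-1-24-6-13-12-10-10-2-22 2-4-2-1-6 3-17-2-6-5-3-14-2-2-3 16-22 1-8-1-6-3-2-13-2-7-4-12-17-10-11-28-17-8-7-3-10 0-28-4-7-4-2-3 2-1 8 3 19 27 50 3 11-1 4-3 4-14 6-7 7-3-2-10-18-6-20-6-11-32-41-14-29-4-4-6-3-2-2 2-6 11-9 9-12 4-8 0-5-4-2-16 2-13-2-2-2 5-8"/></g><g data-elev="1600"><path d="M498 527l9-32 8-6 12-6"/><path d="M527 459l-36-16-4-5-8-15-13-8-16-5-21 1-6-2 0-4 3-14 0-6-4-7-23-24-4-8-3-16-2-7-21-24-1-4 6-12-4-10-33-39-7-3-13 2-6-4 1-3 8-7 3-8-3-18-6-14-5-7-6-3-38-8-32-15-10-9-5-19-6-9-7-4-18-2-1-4 4-12 19-37 0-8-3-5-5-3-23-3-12 1-5-7-2-8"/><path d="M372 231l7 0 8-4 14-12 4-6 0-3-3-3-23-12-5 1-8 5-5 5-2 5 0 8 3 8 4 5z"/></g><g data-elev="1700"><path d="M403 527l-4-41-1-35-13-17-13-24 2-4 3-1 14 1 7-1 7-13 0-5-1-5-10-13-19-16-18-23-19-10-11-11-3-10 5-21-2-5-4-4-20-12-4-1-8 2-9-6-7-1-6 1-14 16-5 3-5 0-24-12 4-2 41-10 3-4 1-6-5-15-4-5-11-6-6-9-6-16 3-15-3-6-20-10-33-25-18-11-20-26-10-22-9-13 3-16-7-25"/><path d="M283 205l8 1 4-2 0-7-2-5-8-1-7 4 0 6z"/></g><g data-elev="1800"><path d="M154 527l-1-8-3-4-5-2-11 2-15-16-21-12-19-16-2-5-1-5 5-27-3-7-5-5-10-1-4 1-4 4-4 13 1 16-3 6-7 0-12-12-13 1"/><path d="M388 527l2-25-8-37-6-15-10-8-39-13-37-9-7-5-12-12-4-2-24 6-13 13-12 5-31 2-12-2-5-3-4-9-2-15 17-19 5-8-1-4-8-10 0-7 28-22 18-6 4-3 4-6-1-6-3-3-5-1-16 3-15 9-14 14-10 17-8 5-14 3-18-1-14-4-5 1-3 3 21 6 5 7 0 9-6 19-1 8 9 52 16 19 20 18 4 7 4 13 12 12 2 4"/><path d="M303 378l7 1 4-3 4-21 9-9 2-9-6-8-12-6-9-6-3 0-3 6 1 8 3 6 10 9 2 5-3 3-4 0-8-3-10-18-1-14 1-6 4-7 3 0 4 3 3-1 2-10-2-2-8 2-8-9-4-1-3 5-2 18-9 19-1 17 9 19 4 7 4 2z"/><path d="M17 294l17-6 15 5 5 0 14-22 2-5-1-5-9-15-4-12 0-7 2-6 21 25 24 7 20 16 11 3 11-1 9-2 23-12 9-10 1-5-1-9 5-5 8-1 9 6 11 2 8 0 4-4-4-6-12-7-4-4-8-20 0-5 3-10-2-6-9-11-21-20-3 0-1 4 6 41-2 3-8 2-7-1-4-2-1-4 2-22-4-21 0-19-2-8-21-27-8-6-20-8-3 0-9 7-7 0-4-2-11-46 2-16"/></g><g data-elev="1900"><path d="M95 527l-1-18-7-11-13-10-20-4-7 1-4 4-8 12-1 6 3 6 14 6 2 8"/><path d="M17 282l6-2 10-7 10 6 6 1 6-6 3-8-1-5-13-20-2-7-1-13-3-7-8-5-13 2"/><path d="M117 238l9 0 8-3 11-9 2-5-25-6-5-4-8-9-5 4-4 13-8 7-1 3 1 2 4 3z"/><path d="M114 185l4-2 4-5 0-4-1-2-5-1-3 3-1 7z"/></g>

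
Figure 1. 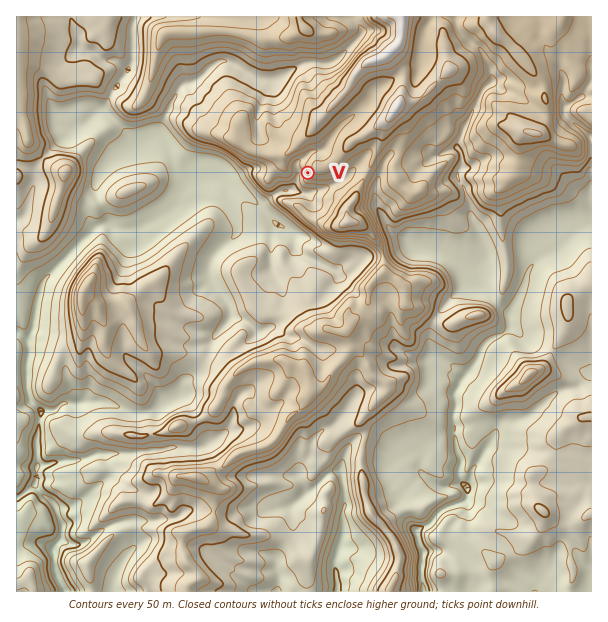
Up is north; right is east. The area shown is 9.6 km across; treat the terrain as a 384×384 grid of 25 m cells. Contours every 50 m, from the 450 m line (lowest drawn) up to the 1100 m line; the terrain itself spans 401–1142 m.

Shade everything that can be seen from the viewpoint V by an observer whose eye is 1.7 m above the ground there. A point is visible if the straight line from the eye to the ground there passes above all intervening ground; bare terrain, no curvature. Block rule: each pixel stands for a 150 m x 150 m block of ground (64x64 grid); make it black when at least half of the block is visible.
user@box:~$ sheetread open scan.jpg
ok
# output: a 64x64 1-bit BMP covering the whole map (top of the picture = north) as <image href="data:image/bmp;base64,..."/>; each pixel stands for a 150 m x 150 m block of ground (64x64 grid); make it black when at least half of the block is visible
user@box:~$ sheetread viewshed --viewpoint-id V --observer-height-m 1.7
<image width="64" height="64" href="data:image/bmp;base64,Qk0+AgAAAAAAAD4AAAAoAAAAQAAAAEAAAAABAAEAAAAAAAACAAATCwAAEwsAAAIAAAAAAAAA////AAAAAAAAAAAAAAAAAAAAAAAAAAAAAAAAAAAAAAAAAAAAAAAAAAAAAAAAAAAAAAAAAAAAAAAAAAAAAAAAAAAAAAAAAAAAAAAAAAAAAAAAAAAAAAAAAAAQAAAAAAAAAAAAAAAAAAAAAA4AAAAAAAAA/AAAAAAAAAAAAAAAAAAAAACAAAAAAAAAAAAAAAAAAB4AAAAAAAAAH/AAAAAAAAAB8AAAAAAAAAA0AAAAAAAAAAIAAAAAAAAAAADAAAAAAAAHAOAAAAAAAIOAgAAAAAABh+OAAAAAAAH//4AAAAAAA///AAAAAAAj/8wAAAAAACfmB/AAAAAAZ/4Q4AAAAAFv/DAAAAAAAf/8YAAAAAAA//hgAAAAAAD/+MAAAAAAgP/8wAAAAABgf//AAAAAADh+/8AAAAAAHH9/gAAAAAAef/+AAAAAAA4A/8AgAAAADgAPwPAAAAAOAADBgAAAAA4AAAcAAAAABgAADgAAAAAGAAAKAAAAAAYAAAOAAAAAAAAAAwAAAAAAAAADAAAAAAAAAAEAAAAAAAAAAAAAAAAAAAAAAAAAAAAAAAAAAAAAAAAAAAAAAAAAAAAAAAAAAAAAAAAAAAAAAAAAAAAAAAAAAAAAAAAAAAAAAAAAAAAAAAAAAAAAAAAAAAAAAAAAAAAAAAAAAAAAAAAAAAAAAAAAAAAAAAAAAA=="/>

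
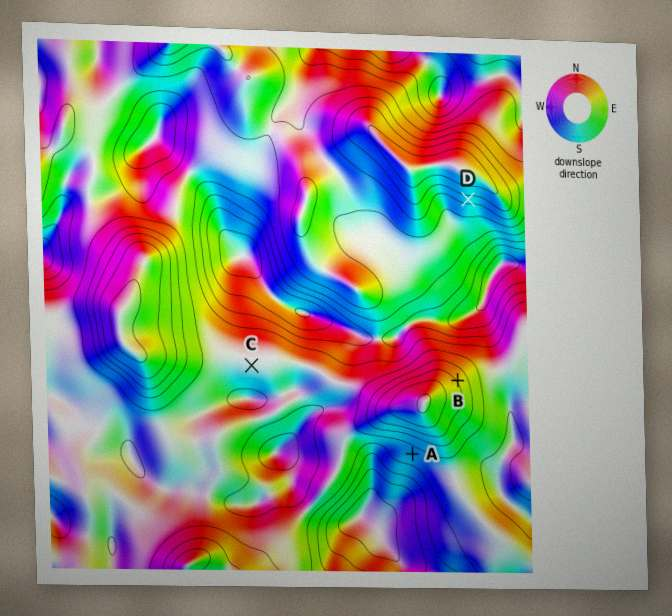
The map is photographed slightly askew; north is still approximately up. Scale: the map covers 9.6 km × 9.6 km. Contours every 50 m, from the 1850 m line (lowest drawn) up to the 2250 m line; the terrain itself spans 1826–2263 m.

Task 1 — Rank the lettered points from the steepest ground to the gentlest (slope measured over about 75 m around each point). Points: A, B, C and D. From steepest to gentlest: D B A C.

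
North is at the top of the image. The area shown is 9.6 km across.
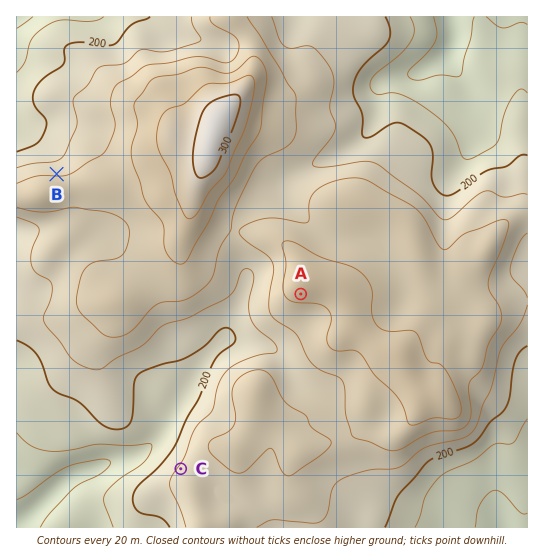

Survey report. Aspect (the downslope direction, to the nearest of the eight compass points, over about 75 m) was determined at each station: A S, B N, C NW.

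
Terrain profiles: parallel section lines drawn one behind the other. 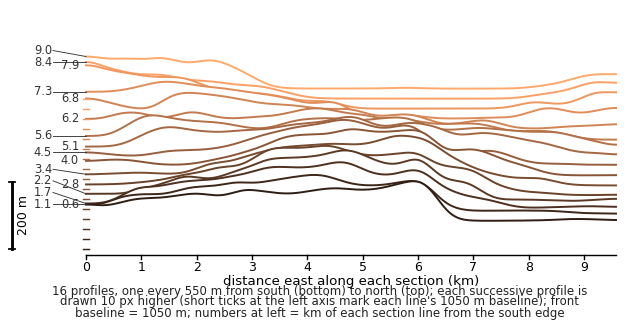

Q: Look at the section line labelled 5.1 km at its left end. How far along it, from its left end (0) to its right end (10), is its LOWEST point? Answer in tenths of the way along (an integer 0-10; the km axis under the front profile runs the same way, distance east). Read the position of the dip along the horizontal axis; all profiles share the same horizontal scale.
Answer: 10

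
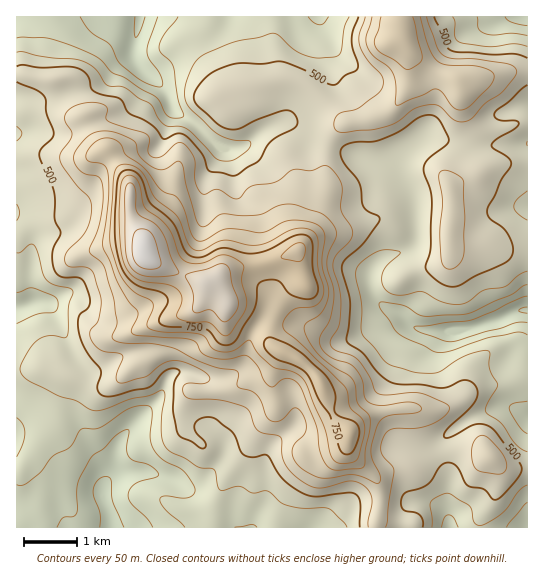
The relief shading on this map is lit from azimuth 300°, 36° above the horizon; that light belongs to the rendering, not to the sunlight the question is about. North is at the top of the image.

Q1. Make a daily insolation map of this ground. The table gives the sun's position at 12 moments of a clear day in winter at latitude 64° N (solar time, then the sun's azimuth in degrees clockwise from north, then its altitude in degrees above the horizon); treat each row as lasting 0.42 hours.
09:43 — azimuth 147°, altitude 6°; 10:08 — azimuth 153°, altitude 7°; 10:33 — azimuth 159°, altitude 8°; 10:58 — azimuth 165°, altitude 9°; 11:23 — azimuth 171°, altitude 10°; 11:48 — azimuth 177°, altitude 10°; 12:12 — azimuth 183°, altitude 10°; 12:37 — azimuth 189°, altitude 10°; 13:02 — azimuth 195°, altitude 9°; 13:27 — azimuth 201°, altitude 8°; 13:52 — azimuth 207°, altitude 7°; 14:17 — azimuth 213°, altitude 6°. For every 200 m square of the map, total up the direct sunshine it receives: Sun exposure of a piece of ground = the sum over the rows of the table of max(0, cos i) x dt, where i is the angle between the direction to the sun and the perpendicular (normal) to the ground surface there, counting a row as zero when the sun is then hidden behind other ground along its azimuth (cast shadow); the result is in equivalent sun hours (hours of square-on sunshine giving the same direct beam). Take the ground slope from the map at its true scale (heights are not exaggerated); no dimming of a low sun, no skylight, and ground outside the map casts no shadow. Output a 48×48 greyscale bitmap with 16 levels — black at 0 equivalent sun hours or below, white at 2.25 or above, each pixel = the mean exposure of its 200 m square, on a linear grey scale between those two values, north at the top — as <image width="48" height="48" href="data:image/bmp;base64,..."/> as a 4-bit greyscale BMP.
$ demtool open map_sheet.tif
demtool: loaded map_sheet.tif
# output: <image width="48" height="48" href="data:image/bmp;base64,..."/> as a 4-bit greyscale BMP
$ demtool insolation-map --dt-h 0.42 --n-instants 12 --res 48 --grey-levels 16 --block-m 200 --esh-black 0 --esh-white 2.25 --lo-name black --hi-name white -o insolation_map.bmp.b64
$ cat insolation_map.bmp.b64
<image width="48" height="48" href="data:image/bmp;base64,Qk32BAAAAAAAAHYAAAAoAAAAMAAAADAAAAABAAQAAAAAAIAEAAATCwAAEwsAABAAAAAAAAAAAAAAABEREQAiIiIAMzMzAERERABVVVUAZmZmAHd3dwCIiIgAmZmZAKqqqgC7u7sAzMzMAN3d3QDu7u4A////AGZmZmVWd3d2ZmZ3dmeId3ZVZlRWd2eJiGZmZkRXeId2VmZ3dmeJmHZDVCE2iGaamHZmZUNWd3UyNFd3h3ibyodVZVVomZd5mIdmZVVUMyESRVd3d4m97rqpdompiJl4qndmZndkIRJGh2Z3d4q7zv/pVoiHd4qYmlZmZ3h3dnmqqXV4d4qojf+0JFVWd3moVTVmd3iHiJq7qYZnh3d2ec1zIzNFd2ZjEUVndniGVniZhmZniGQ0ZomGRFVURUMRAFVWZniHVFZ2VFdmioQkZ2aIZnd2MiEREWVWZomZdEVVVWdmerdGhzFHmqqqhBABIWZVZ5qqqFRWd3d3aJiIlhAUiqqZqVABJGZmeJrN3ZRHqqqpd2eJlkEAEjMiNodEV3d4iIet7uhXiImZmGaJhTQwAAAAAkZ3d4iIh2RZzMpSETRXiIm6YhIyAAAAEiNFZmd2VEVEeauDSKllaL7oEAARAAAAEiNDNEREM2h0NXvu/+3Jq92SAAARAAAAASRVRDMzNIq6hleamt/rqnMAAAABEREQAAJFRDMyNoiK3u7tub3JUwAAEQESIhAAAAABNDMyNlMzWN///8upQRASRVQzMgEiEAAAAQARRSNVQzaM7rm7hGZWdlVDI1m7uoMAACACQyNGdkIjaIaIhmm8p1VDNoiKzM3IMpeIU0Znm6dlVnU0VmjNp0Q0i6d4mYm97Ym8uHd5zv7JdmUzV3eGVDNFeZmJqZmqu3eKzJd67//HMjRGiYdTIjREM1eZqZmYm3Zni7mKzKhRAAEkaJhlRFZlIRNXd3d4iXZlRYmodlMgAAAAATZ2Z4mHVCI1ZmZ2ZmZTESR3VEMxAAAAAAAjZ4mYiGRFVVVVRFZlMiJGQiIgAAAAAAAAJFVnh2VVVVQzM0VmVDNFQAAAAAAAAAAAAiJFZVVURVQiIlVVVVRFQQAAAAAAAAAAEjM0REVURVVDImZVVlRFVAABAAAAAAABJFVEREVVVVZ2ZmZVZmVVRBARAAAAEAABJFVEM0VmVWdmd1VWeIdjARASEAAAARERIzMzNFZ2RFZmd1VnialhAAATMQAAESIhEiIzRFVTIjNWdmZmZnhhAAACMQAAEjMiEjNFVVQhEiIjNDMyIiNBARABEAAREiIzNGd4dlQiI0QzMjIjMhAAASAAADZ1MRI0R6u7qXVEVnd3iGZWdSAAAAAAA4iIhTNEVnmqzKhmiYZVaHdmRUIAABAAOHZniHZVVDNGirupq6dTMlVUIAERERACZ2VVZnZmZCIiNq3cq7qoY2ZmQQAAEAACM0RVVmZmUjMyJIqph4q7mJmIdjAAAAAiESNERWZkIjMzRXZodVeImlMiIhEAAAIyIREiIjMhEiJGiHd2MiM0ZwAAAAAAADVDIREREREAEhN7yohhAAAAEQAAAAARETVUMhERIiERIjesyYUwAAAAAAAAAAEjMRNERDISIiIiIkV2VlMhAAAAAAAQARI0QhIjREMiIiMyI0MyNUQxAAAAACIiIjNEUiMzMzMjMzNDNDIjQzMxEAAAAA=="/>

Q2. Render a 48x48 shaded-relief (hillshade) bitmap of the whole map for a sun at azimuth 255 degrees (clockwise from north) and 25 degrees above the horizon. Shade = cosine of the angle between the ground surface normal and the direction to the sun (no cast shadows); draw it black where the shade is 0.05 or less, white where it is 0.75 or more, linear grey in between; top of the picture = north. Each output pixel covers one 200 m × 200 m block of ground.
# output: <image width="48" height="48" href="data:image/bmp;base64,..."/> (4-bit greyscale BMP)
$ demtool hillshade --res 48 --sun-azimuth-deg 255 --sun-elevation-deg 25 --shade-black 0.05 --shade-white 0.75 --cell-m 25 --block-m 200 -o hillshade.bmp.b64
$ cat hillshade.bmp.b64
<image width="48" height="48" href="data:image/bmp;base64,Qk32BAAAAAAAAHYAAAAoAAAAMAAAADAAAAABAAQAAAAAAIAEAAATCwAAEwsAABAAAAAAAAAAAAAAABEREQAiIiIAMzMzAERERABVVVUAZmZmAHd3dwCIiIgAmZmZAKqqqgC7u7sAzMzMAN3d3QDu7u4A////AIiHiGZ5qqqpmYeImYiImqvKZnY0i6l2ZpiHh2aKqqqZmYiImZiJmqrKZWZFiqqGZpiHd1abuqmImZiJiZmZmZq7dWZnmqqWVYiHdleaqYh4mqiJiaq6mIm7ZXd3mqmXVYh3dmeJmYiaqqmImbvLmIq5VXh3iqmYZXd3d2eJmZqrupmZmry6qpl1RndnirqXVYh3d2eJqqu7qYmZisypvKYiV3d3irqFNJmIh3d5qry6mHipmbuqzbUCV4d4maljNJmId3d4mry5h3mqmaqr3bUBV4h3iZhDRJmYd4h3iry5iImqqpis7JURWJh3eIdERJmYiJh3eby5iJmqu4et2mQkaIh2ZmZVVpmZmamHeKzKmZmqu4e+2EM1eIdmZmVWeJmZmaqYiIrMmJmZqojOxjIkZ3ZWd2VXiJmZmZqpiGe7iJqaqonelDMjVmZniHZniKmZiIq6mGaKq7qquqrLQjMjVmd4mHZniKmYeJqqqXeKu6mazLqUEkMjV3d4mHdneJmIebupmZmavLmJzKdBE1RFZ3dniId3d5mIi8uqmZqqvNpnqmQyNFVWd2ZmeIh3d5mInMqqu7qpq8lViGVVVURWZVZ3iIiIh5h4vKqqu8y6qrlUaHZ3ZDRWZnmYiId4h5mKu6u7u7u7qZhTV4eIUyNFaKqZmXdmd4iburzMy7u8uZhDR4mXMBNHmpmZmHd3Zomqq8zN3Lq7uYZDaJqmAANZuoiamHeIZom7qrzf/amZmHZFeJqEABRpuYiqmHeHdom8uavv/JdVZ4ZWeJlyADV5mYmrl3eHd4m8uqvv+3QyR4ZWeJlyAUZniYm7l3d3d4mqqqzv6mMQN4ZWeJliA1VniIm8l3d3d4mqmrz/2VIQJ5dmeJljJFVniHnMl2d3Zpmpmb3/x0IRNph3eIhlRFVnd3m8l2ZmZpmpma3/tSIiNod3iIdmZVV3dnm8l2ZmZpmZmaz/sxNERod4mId3dlZ3dnm8p2ZmZ5mZqqz/oQRkRnd5iIiIh1Vnd3m8l3dmd5maq6v/gAV1RneJiIiIh1Vnd4rLh3dmd5mru6rLUBZ2RGaJiJiIhlV3eJq5h4dmd5mrvLqXQkeWQ0aJmZh4hlZ4iJmph4d3Zpmqu7qFQ0eWIliaqph4h2eIiImZiIh3Zpmaq6l0REZ1JJqZmpiImYiId4iZmYh3dpmrupdlVURVasuXiZiJqpiId2eaqYd3d5mruYZmZkNYvLmHeIiJqpiZh2eLunZnd5mqmYZVVkN825iIh4iJmYiZmHeLymVndpqZiHZlVEWtypiIh4iZh4mZqpiKuXZmZqqYh2VVQ1jMupiIiIiHd4mJu6eJqHZmZoiIdlNENYu7qZiIeId2aJmazKeJh3ZmZnZnZUREWLu6qZiHeHZmeJrMy5dlVmVWZmZmZlVVasupmIiHiHZniKztuoUyRVVmZnd3dmZmesuZiIiIiHZ3eL3tqXQiNWZ3dnh3dnd3abupiHiIiHZ3ib3cuWISRWZ3ZoiHd3eHaLupmHeIiHd3ibzduVITVmZmVQ=="/>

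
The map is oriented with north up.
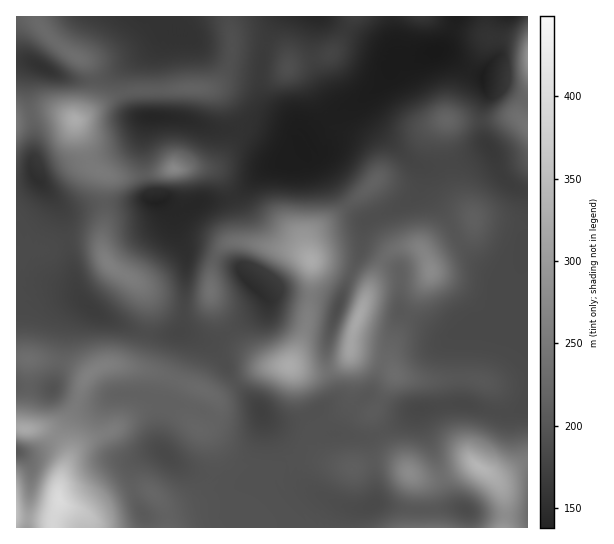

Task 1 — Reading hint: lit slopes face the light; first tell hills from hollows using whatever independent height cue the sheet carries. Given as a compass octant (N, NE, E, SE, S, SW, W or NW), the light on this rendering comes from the NE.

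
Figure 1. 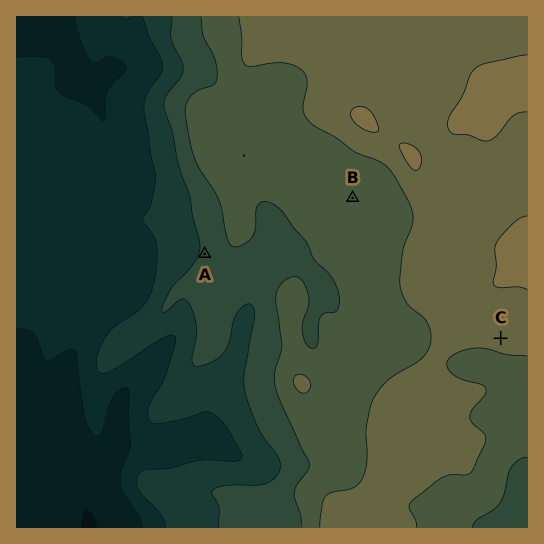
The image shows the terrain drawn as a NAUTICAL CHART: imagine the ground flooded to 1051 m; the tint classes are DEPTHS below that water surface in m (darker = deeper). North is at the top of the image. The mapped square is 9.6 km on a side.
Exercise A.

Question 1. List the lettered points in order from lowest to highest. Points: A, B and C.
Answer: A B C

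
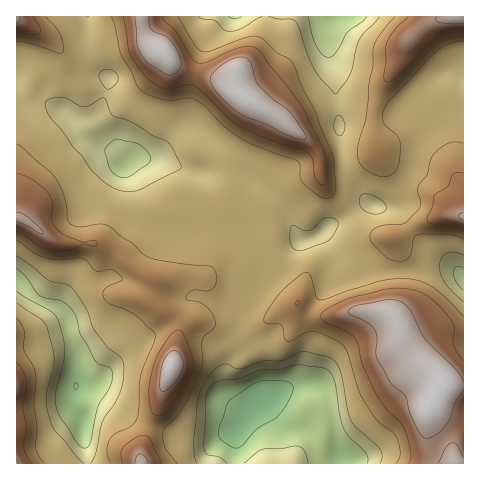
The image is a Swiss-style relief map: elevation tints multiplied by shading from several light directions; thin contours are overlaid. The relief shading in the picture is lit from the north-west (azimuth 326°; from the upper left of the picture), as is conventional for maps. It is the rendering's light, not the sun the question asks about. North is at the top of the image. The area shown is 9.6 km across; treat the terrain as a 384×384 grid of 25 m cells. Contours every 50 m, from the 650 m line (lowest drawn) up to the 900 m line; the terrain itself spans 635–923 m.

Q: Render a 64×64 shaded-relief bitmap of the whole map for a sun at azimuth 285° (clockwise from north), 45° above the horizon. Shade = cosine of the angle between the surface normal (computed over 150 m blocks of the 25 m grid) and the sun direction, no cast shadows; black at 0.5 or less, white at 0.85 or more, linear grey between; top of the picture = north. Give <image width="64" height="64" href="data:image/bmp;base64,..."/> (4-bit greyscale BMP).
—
<image width="64" height="64" href="data:image/bmp;base64,Qk12CAAAAAAAAHYAAAAoAAAAQAAAAEAAAAABAAQAAAAAAAAIAAATCwAAEwsAABAAAAAAAAAAAAAAABEREQAiIiIAMzMzAERERABVVVUAZmZmAHd3dwCIiIgAmZmZAKqqqgC7u7sAzMzMAN3d3QDu7u4A////AEM1eId4vc3e23Q0ZmVohnrNypmpZXd4mazd3d7sqqqZI0aIhljO7d3aZDV3Y0eHis3Lqql2eHeau8zM3uypqpgiRoh0SO/+3dpzNXhjJXiKvMuqqoiIeJq7u7ve7KmalzI1d2RJ7/3M24RGd2MjaIm8y6qqmZmIq7u6q97bmJmYQzRmVFr/7LvMllZ3YxJXiau6qqqqqYm8u6qqzduYiIhDJFVEav/su8yoVWdjEleJmqqqqqqpis3KqqrNy5h3d0M0Q0V67+y6vMlkRVMSV3iZqqq6qamb3cqru7zLmHdmQzMyRore7bu923MkQxNXiImZq7uqmZvuy7u7u7qYhmUyMyJHm83ty73tlCIxAmeIiJmavLqZnO7LvMu7uqmHVREiEUebvN7czf6lIRABV4iIiZq8u6mt/svMu6qqqYdlERIRNpq7zu3N/7cxAABHd3eJmau6qb7+zMy6qaqpmHYRIyAmiqq97t3/2VIAADZmVXiImqmazv7c3LqpmamYdyI0MBWKqazu3f/qYwABRnUzRnd4mYm+7d3cuqmZmZh3M1VBFIq5m93N7/uEEBNHiFM1ZVaIiK3d3cuqqZmZmHZFZ1MUirqazMzv/ZUhJFeZhlZlRHiIm83ty6mZmZmHZVZ3YySLy6qru9/+pSJGd4mYd4dUaIiave7LqZmZmHZVZndkNYvMuqqqvv62M1eIiJmZmXVXmZq83cupmZmHdlVWd1RGm8u6qpms7rdEZ4iJmZmql2eJmavMy6qZiHd2VVZmVFisy6qqmavduFVniImZmZqod4mZqru7qpiHd3dlVnZUWL3Lqqmaqqu5dmd4iZqZmrmHiZmZqqqqmHd3h2VmdlVpzcupmaqqmZmYd3iImqqZqoirqpmZmqmYd3iHVWZmd4rNy6mZqqqYiJmHeImaq7qqiLzcuqmZmYh3eHZVVniImszLqZmqqpd4mYiImZmrzLp2jN3cuqqpiHd3ZVVniZmbzLuqqqqph3iZmIiJmZrMy4Vpzd3Lu7qYiHZVRImqmJq7u7qqqqmHd4mYiImZmbzcllerzMzMuqmIdlREq7uYiruqqqq7qYd3iZh3iZmZq8ynZ5mqu8y7qZh2VES7u6mJqqmZqruph3iJmHeJmZmaq7h3iZmaqqqpmYdURbu7qYmaqYmqupiIiJmZiImZmZmqqYeJmZmZmZmYhkRWu6qYiJqpiaqZiJmZmZmIiZmZmZqqiImZmZmZiIh2VGeqqYdmeKmImYiJmZmZmZiJmZmZiaqpmZqZmqmHd3ZVeKqph2VniIiIeImZmZmZmZmZmZh4m7qaqpqqqYdnd3eJu7qYd3iYd3eIiZmZmZmZmZmZl2aKu7uqqrupdmeIeIm7uYZniqmHeImZmZmZmZmZmZmHZoiavLqrzLl3d3d3iaqYVFeauod4mZmZmZmZmZmZmYdnmGesu6u8upmZh3eImYZEV4mqmImZmZmZmZmZmZmZh3moZoq7qqu6q7y6iImIdlRWiZmZmZmZmZmZmZmZmZmHial2eZmZmru7ze26qpmHVEZ4mZmZmZmZmZmZmZmZmIiZmYiIh3eKu7u97suqmZdURoiZmZmZqpmZmZmZmZmYiZmZmXd3Z4q6qrzdyqqZh2RWiJmImaqqqpmZmZmZmZmZqZmpZWZnmamavN26qpmHZWeImIiJq7uqqZmZqZmJmZqqmrlTZ3iZmZmrzLu7mHdmeIiHZoq8u7upmZqqmYmZmqqsyTNoiZmIiau8y7qId3eIh3Zmiru7u6qZmqqZmZmZqr3YInmaqYd4mrzLqoh3iIiHZmeJq7u7upmaqpmZmZmavdgierupdmeavMupiIiIiHZmeIiaq7u6mZmZmZmZmZmsyBJ7zKh2Z4q7u6mIiIiHdmeIiImqu7qpmZmZmZmZiJqlE4vcuXZniau6qYiIiHd3d4iYmaqqupmZmqqZmZmIiGIUnN25h3eJqqqpmIiId3d3eImaqpmqmZmqqqmZmZmGMCas3bmHd4maqpmZmId3iYd3iZqqmJmZmqqqqZmZmHQRNqzcuYiIiZmZmZmIh3iZmIiJmqmIiJmqu7qpmZmXUyNGrMy4eImZmZmZiIh3iZmZmZmZmYiImau8uqmZmYdSJFerzLh4iZmZmZmIiHeJmYmqqZmZmIiJq8y6mZmIdkM1aKu7uGeJmZmZiIiIh4mYiJq6mZmYd4m8zLqZiIh2Q1Z4q7u5ZniZmZmImYiIiZh3mrqqmZdmibzLqZiHd3VEZ3mru8p1Z4mZmIipiJmZmHeKu7uqmGZ5vLqpiHd3ZUV3ibu7y4VGeJmYiKqYmZmId4q8zLqoZnm7upmHd3dlVneJvMzdpjRXiJiIqpmZmYd3ebzdyql2ebu6qYdmd2VWZ4m8zN7JUzV3iIiqqZqYh3eJvN3KqXZovMuphlZnZVVWirzM3tt0I1Z4iJmZmph3iIm83bqZdUas3cqGVWd2ZVaazdzN3JYyNXeImZmZh3iZms7tuphkNYve3KdUZ4dkR5vN3N3cqFMkZ3iJmZh3eJmq3+y6mFIlir3cuWVoiFNHms3d3u25ZCNGd4iId2d4mqvf/KmXQjaJmszKh3iXU1iave3e/sqGQzRWd3ZWZ3iqq9/smIdDR4iIrMuYiZdDWJq83t3/7JhlVVVmVFZ3eKu83uuGZlRXmXeb3LmZl0Nomqve7u/tuph3ZkQ0Z4h4q7ze23VFVWeJdnvdypmYVGiJqs3u7u7cqZmH"/>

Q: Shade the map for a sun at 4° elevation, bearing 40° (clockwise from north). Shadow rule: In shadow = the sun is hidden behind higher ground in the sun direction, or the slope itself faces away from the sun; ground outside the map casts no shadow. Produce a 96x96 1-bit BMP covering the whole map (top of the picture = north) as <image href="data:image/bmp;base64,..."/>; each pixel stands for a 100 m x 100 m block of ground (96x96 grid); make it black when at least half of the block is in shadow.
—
<image width="96" height="96" href="data:image/bmp;base64,Qk2+BAAAAAAAAD4AAAAoAAAAYAAAAGAAAAABAAEAAAAAAIAEAAATCwAAEwsAAAIAAAAAAAAA////AAAAAAAAAf+AAAAAB////AAAAf+AAAAAB////gAAA/4AAAAAD////gAAA/gAAAAAH////gAAA/AAAAGAf////gAAA+AAAAPh/////gAAA+MAAAf//////gAAA+/wAAP//////gAAA+/+AAP//////gAAB+//AA///////AAAB8f/AA///////AAAB8f+AB//////+AAAD4f+AH//////8AAAH+P+AH//////4AAAH/n+AH//////wAAAH//+AH//////gAAAP//+AH//////AAAAP//+AD//////AAAAP/+/AD/////+AAAAP/+/AB/////+AAAAP/+fAA/////8AAAAP/+PAA/////8AAAAP/8OAAAf///4AAAAP/8GAAAH///wAAAAP/8AAAAAn//wAAAAP/3wAAAAD//wAAAAP//8AAADD//wAAAAP//+AAADx//wAAAAf///AAAD5//wAAAAf///AAAD8//wAAAAf///AAAB8f/gAAAA////AAAA8P/AAAAD///8AAAA8AAAAAAf///4AAAAYAAAAAD////gAAAAAAAAAAD///8AAAAAAAAAAAD//wAAAAAAAAAAAAD//gAgAAAAAAAAAAD//AH4AAAAAAAAAAD//h/wAAAAAAAAAAD//x/gAAAAAAAABgD//5+AAAAAAAAQD4///98AAAAAAAA/H////8wAAAAAAAA/n////8AAAAAAAAA/z////8AAAAAAAAA/j////wAAAAAAAAA/j///AAAAAAAAAAAfD//8AAAAAAAADAAeD//4AAAAAAAAHgAAB//wAAAAAAAAfmAAB//AAAAAAAAA/HgAA/8AAAAAAAAA/HgAAf8AAAAAAAAA/ngAAgAAAAAAAAAB//gPD4AAAAAAAAAB//A/j8AAAAAAAAD//+B/j8AAAAAAAAP//+D/B4AAAAAAAB///+H+AgAAAAAAA////8H+AAAAAAAAH////8H+AAAAAAH//////4P+AAAAAAP//////4H+AAAAAA///////4H8AAAAAH///////4H4AAAAAP///////4HwAAAAAf///////wHgAAAAA////////wHgAAAAB////////gDAAAAAD////////AAAAAAAH///////8AAAAAAAH///////wAcAAAAAH///////AAcAAAAAP//////+AAeAAAAAP//////4AAeAAAAAf//////AAAPAAAAAf/////+AAAPgAAAA//////4AAAPwAAAAf/////wAAAH4AAAAe/////gAAAH+AAAAI/////AAAAH/AAAAA////8AAAAD/AAAAA///z4AAAAD/BgCAA///gAAAAAD/BwDAAf//gAAAAAB/B4D4Af//AAAAAAF/A+D/gf/8AAAAAAG/A/D/gP/wAAAAAAGfgfj/gP/wAAAAAACfwfz/AH/gAAAAAAAPwP/+AH/AAAAAAAAAAP/8AD/AAAAAAAAAAP/wAD/AAAAAAAAAAH/gAD/AAAAAAAAAAD8AAD/AAAAAAAAAAB8AAD/AAAAAAAAAAAA="/>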